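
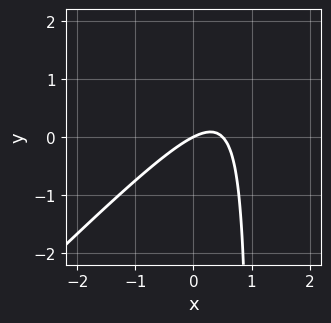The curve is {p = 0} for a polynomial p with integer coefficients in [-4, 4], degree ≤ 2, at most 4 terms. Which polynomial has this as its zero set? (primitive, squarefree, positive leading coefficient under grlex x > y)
2*x^2 - 2*x*y - x + 2*y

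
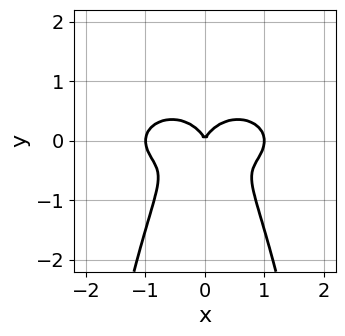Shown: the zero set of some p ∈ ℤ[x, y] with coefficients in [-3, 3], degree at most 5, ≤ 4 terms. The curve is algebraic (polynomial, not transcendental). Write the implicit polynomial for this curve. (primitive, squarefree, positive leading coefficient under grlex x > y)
Degree: a generic line meets the curve in up to 4 points, so deg p = 4.
Symmetries: mirror symmetry x ↦ −x ⇒ only even powers of x.
Observable constraints: it crosses the y-axis at the gridline y = 0; among the integer gridlines, it crosses the x-axis at x ∈ {-1, 0, 1}.
Matching integer coefficients to the picture gives p.

x^4 + 3*x^2*y^2 + 2*y^3 - x^2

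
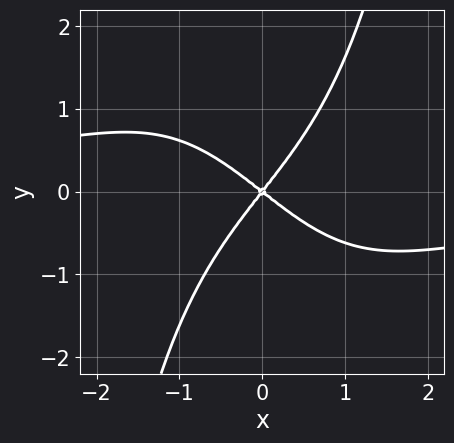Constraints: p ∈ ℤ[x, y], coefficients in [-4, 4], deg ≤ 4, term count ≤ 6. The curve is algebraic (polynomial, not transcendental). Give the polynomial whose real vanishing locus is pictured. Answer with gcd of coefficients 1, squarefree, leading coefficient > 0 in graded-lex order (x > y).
The degree is 4 — the shape is more complex than any degree-3 curve.
Reading off the gridlines: it crosses the x-axis at the gridline x = 0; it crosses the y-axis at the gridline y = 0.
Solving for integer coefficients yields p as stated.

x^3*y + 2*x^2 + x*y - 2*y^2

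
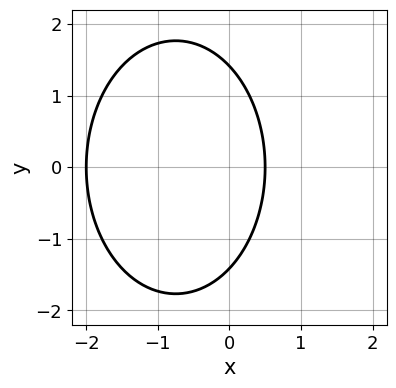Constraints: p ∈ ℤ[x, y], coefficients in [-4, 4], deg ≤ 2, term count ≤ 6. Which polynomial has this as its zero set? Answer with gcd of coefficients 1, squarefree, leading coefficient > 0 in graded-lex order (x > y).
2*x^2 + y^2 + 3*x - 2

(a) deg p = 2. The shape is more complex than any degree-1 curve.
(b) Symmetries: it's symmetric under y → −y, forcing even powers of y.
(c) Checking where it meets the axes: it meets the x-axis at x = -2 (among the integer gridlines).
(d) Together with the visible shape, these determine p as stated.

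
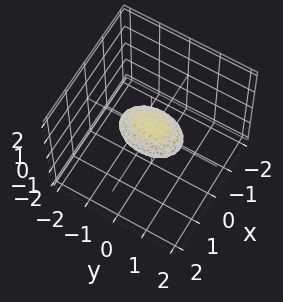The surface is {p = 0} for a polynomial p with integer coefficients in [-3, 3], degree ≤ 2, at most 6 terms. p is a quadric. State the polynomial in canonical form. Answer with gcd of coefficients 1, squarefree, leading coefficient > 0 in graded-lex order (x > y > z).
2*x^2 + y^2 + 3*z^2 - 1

(a) deg p = 2.
(b) Symmetries: the x ↦ −x reflection is a symmetry, so x appears only in even powers; it's symmetric under y → −y, forcing even powers of y; it's symmetric under z → −z, forcing even powers of z.
(c) From the axis intercepts and sections: among the integer gridlines, it crosses the y-axis at y ∈ {-1, 1}.
(d) Fitting integer coefficients to these (and the overall shape) gives p.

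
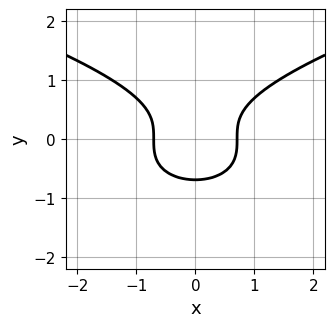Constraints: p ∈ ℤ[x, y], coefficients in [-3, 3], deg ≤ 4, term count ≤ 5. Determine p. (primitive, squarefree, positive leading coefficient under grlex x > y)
3*y^3 - 2*x^2 + 1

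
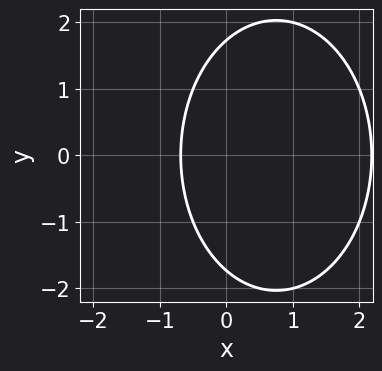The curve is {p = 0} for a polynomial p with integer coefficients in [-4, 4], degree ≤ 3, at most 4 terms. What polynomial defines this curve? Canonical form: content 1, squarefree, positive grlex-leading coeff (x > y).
2*x^2 + y^2 - 3*x - 3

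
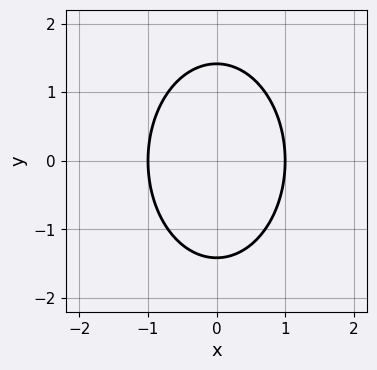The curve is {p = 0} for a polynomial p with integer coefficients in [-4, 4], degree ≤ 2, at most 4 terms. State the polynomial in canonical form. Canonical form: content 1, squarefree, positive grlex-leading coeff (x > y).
2*x^2 + y^2 - 2

Degree: a generic line meets the curve in up to 2 points, so deg p = 2.
Symmetries: mirror symmetry x ↦ −x ⇒ only even powers of x; the y ↦ −y reflection is a symmetry, so y appears only in even powers.
Checking where it meets the axes: among the integer gridlines, it crosses the x-axis at x ∈ {-1, 1}.
Matching integer coefficients to the picture gives p.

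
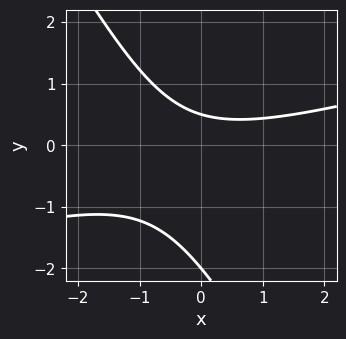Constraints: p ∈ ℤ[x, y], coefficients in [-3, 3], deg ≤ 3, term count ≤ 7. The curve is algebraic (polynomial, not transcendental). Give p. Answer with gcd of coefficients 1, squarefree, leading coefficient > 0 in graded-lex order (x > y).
Degree: no degree-1 curve has this shape, so deg p = 2.
Checking where it meets the axes: no x-intercept at any integer in the box; it meets the y-axis at y = -2 (among the integer gridlines).
Fitting integer coefficients to these (and the overall shape) gives p.

x^2 - 3*x*y - 2*y^2 - 3*y + 2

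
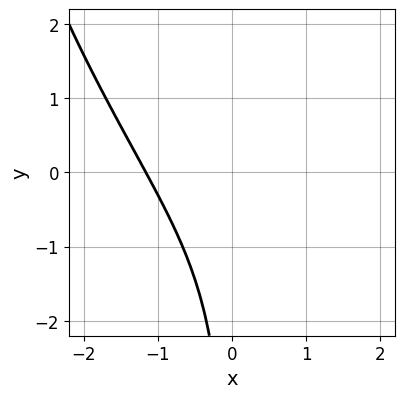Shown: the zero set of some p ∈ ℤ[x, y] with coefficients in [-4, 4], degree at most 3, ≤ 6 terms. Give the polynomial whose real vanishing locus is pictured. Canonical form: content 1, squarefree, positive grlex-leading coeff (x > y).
3*x^3 + 3*x^2*y + x*y^2 + 2*x^2 + 2

1. deg p = 3. A generic line meets the curve in up to 3 points.
2. From the visible intercepts: no y-intercept at any integer in the box.
3. The integer polynomial consistent with all of this is the stated p.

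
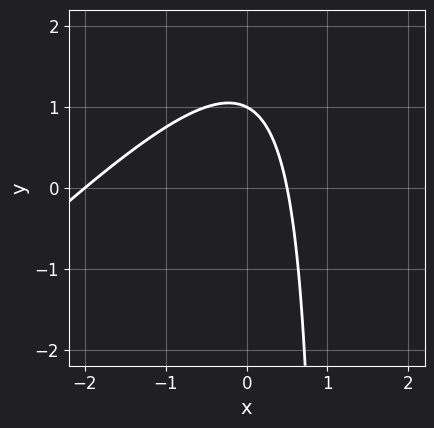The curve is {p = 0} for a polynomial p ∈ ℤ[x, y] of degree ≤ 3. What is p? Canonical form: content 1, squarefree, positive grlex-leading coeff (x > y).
1. The degree is 2 — no degree-1 curve has this shape.
2. From the axis intercepts and sections: one y-axis crossing is at y = 1; one x-axis crossing is at x = -2.
3. Putting this together gives p.

2*x^2 - 2*x*y + 3*x + 2*y - 2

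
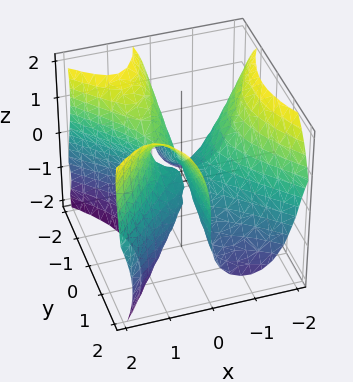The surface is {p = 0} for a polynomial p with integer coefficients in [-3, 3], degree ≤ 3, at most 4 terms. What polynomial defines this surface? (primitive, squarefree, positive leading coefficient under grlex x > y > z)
(a) Degree: the shape is more complex than any degree-2 surface, so deg p = 3.
(b) From the axis intercepts and sections: one z-axis crossing is at z = 0; every point of the y-axis in the box is on the surface; it meets the x-axis at x = 0 (among the integer gridlines).
(c) The integer polynomial consistent with all of this is the stated p.

3*x^3 - 3*x*y^2 + z^3 - 3*x*z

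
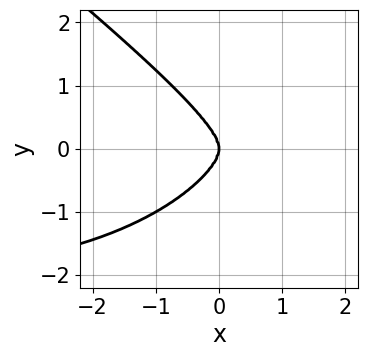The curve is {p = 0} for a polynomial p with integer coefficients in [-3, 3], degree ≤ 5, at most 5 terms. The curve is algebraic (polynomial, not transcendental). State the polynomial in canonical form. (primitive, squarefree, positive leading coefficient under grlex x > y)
(a) deg p = 4. The shape is more complex than any degree-3 curve.
(b) Observable constraints: it meets the x-axis at x = 0 (among the integer gridlines); it meets the y-axis at y = 0 (among the integer gridlines).
(c) Assembling these constraints gives the stated polynomial.

x^3*y + 2*y^4 + 2*x^3 + x*y^2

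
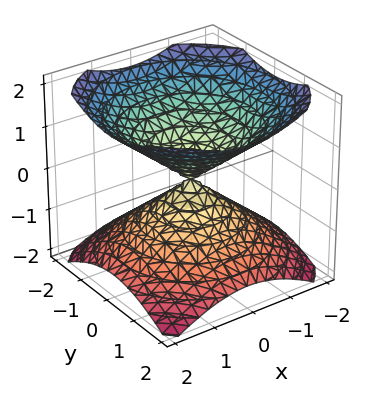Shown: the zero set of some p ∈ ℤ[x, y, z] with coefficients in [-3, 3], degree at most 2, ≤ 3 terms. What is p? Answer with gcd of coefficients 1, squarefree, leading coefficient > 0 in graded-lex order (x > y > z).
2*x^2 + 2*y^2 - 3*z^2

1. I count 2 distinct pieces.
2. Degree: a double cone through the origin; a quadric, so deg p = 2.
3. Symmetry: every cross-section ⟂ z is a circle, so x, y appear only via x² + y²; the z ↦ −z reflection is a symmetry, so z appears only in even powers.
4. Reading off the gridlines: it meets the z-axis at z = 0 (among the integer gridlines); one x-axis crossing is at x = 0; one y-axis crossing is at y = 0.
5. Together with the visible shape, these determine p as stated.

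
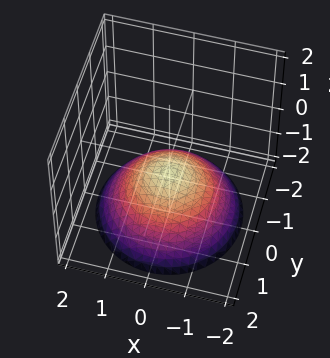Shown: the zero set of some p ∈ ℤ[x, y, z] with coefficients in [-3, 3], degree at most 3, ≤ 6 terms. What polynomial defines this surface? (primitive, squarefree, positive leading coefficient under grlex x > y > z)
x^2 + y^2 + 2*z + 1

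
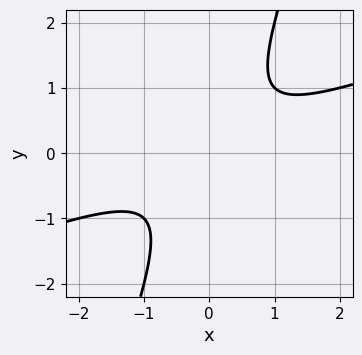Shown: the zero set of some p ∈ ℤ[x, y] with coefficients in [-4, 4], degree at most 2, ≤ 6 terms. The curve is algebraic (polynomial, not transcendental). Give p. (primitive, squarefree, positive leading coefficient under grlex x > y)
1. Degree: a generic line meets the curve in up to 2 points, so deg p = 2.
2. Against the integer gridlines: no y-intercept at any integer in the box; no x-intercept at any integer in the box.
3. The integer polynomial consistent with all of this is the stated p.

x^2 - 3*x*y + y^2 + 1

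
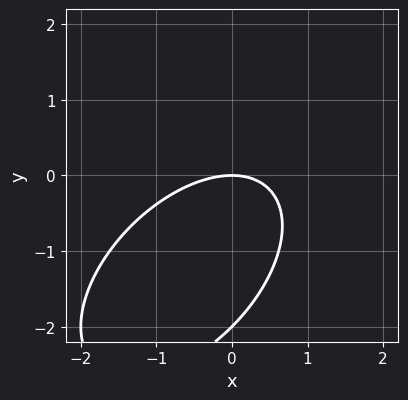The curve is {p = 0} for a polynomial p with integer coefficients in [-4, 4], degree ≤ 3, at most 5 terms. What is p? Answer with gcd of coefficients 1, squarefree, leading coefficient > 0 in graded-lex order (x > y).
x^2 - x*y + y^2 + 2*y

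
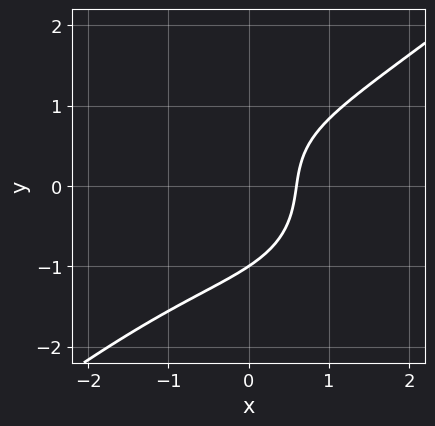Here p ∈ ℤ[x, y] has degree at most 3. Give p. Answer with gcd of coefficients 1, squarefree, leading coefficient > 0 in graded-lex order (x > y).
First, degree: no degree-2 curve has this shape, so deg p = 3.
Then, reading off the gridlines: one y-axis crossing is at y = -1.
Finally, solving for integer coefficients yields p as stated.

x^3 - 2*y^3 - x*y + 3*x - 2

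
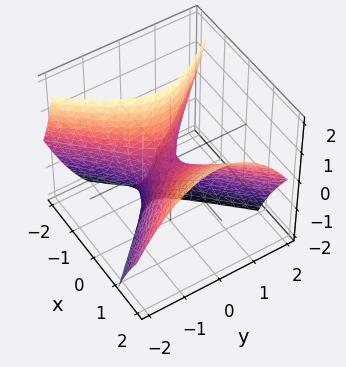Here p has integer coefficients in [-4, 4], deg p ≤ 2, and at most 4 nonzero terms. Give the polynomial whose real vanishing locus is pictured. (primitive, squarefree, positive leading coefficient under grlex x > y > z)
2*x^2 - 2*x*z - 2*y^2 - z

1. The degree is 2 — the shape is more complex than any degree-1 surface.
2. Observable constraints: it meets the y-axis at y = 0 (among the integer gridlines); one x-axis crossing is at x = 0; one z-axis crossing is at z = 0.
3. Assembling these constraints gives the stated polynomial.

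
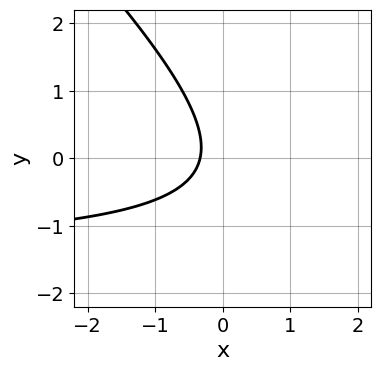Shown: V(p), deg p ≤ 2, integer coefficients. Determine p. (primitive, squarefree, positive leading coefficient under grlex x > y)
1. The degree is 2 — a generic line meets the curve in up to 2 points.
2. Checking where it meets the axes: it misses every integer gridline on the y-axis.
3. Fitting integer coefficients to these (and the overall shape) gives p.

2*x*y + 2*y^2 + 3*x + 1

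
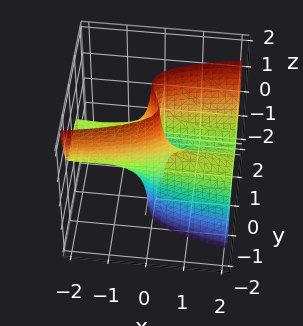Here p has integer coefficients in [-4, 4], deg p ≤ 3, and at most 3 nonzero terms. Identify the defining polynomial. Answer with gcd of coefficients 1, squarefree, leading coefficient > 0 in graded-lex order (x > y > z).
2*y^3 - x*z - y

First, deg p = 3. A generic line meets the surface in up to 3 points.
Next, reading off the gridlines: it meets the y-axis at y = 0 (among the integer gridlines); every point of the z-axis in the box is on the surface; the visible x-axis segment lies entirely on the surface.
Finally, fitting integer coefficients to these (and the overall shape) gives p.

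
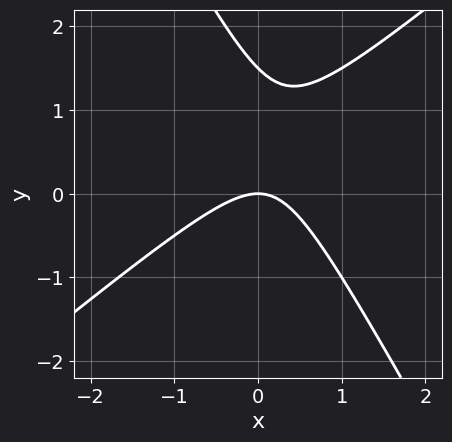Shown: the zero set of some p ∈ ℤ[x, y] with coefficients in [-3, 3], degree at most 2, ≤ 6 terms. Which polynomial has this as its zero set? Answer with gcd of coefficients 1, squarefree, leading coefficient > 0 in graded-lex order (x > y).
The degree is 2 — no degree-1 curve has this shape.
Observable constraints: it crosses the y-axis at the gridline y = 0; it crosses the x-axis at the gridline x = 0.
The integer polynomial consistent with all of this is the stated p.

3*x^2 - 2*x*y - 2*y^2 + 3*y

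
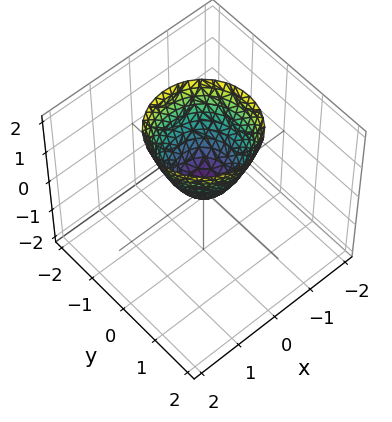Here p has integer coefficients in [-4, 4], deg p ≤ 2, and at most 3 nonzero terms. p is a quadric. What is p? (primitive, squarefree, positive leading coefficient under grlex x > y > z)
3*x^2 + 3*y^2 - 2*z

1. Degree: a single bowl opening along one axis; a quadric, so deg p = 2.
2. Symmetries: the z-axis is an axis of rotation, so x and y enter only as x² + y².
3. Observable constraints: it crosses the x-axis at the gridline x = 0; a circular section at z = 2 has radius between 1 and 2.
4. Assembling these constraints gives the stated polynomial.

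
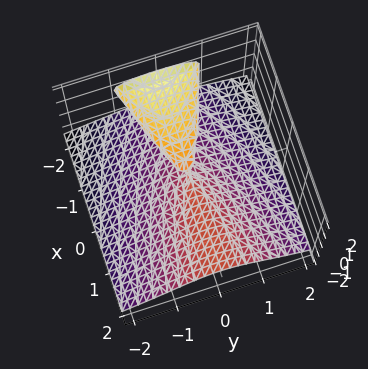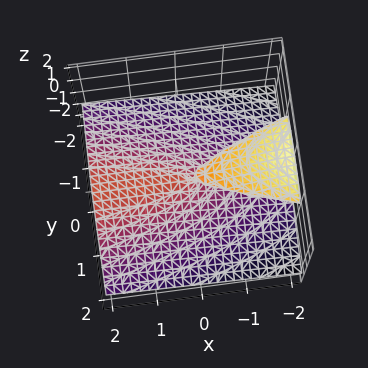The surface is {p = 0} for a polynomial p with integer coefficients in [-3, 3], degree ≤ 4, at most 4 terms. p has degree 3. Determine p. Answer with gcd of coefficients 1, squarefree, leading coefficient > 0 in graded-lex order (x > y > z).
deg p = 3. A generic line meets the surface in up to 3 points.
From the visible intercepts: the visible x-axis segment lies entirely on the surface; it crosses the y-axis at the gridline y = 0; one z-axis crossing is at z = 0.
Together with the visible shape, these determine p as stated.

2*z^3 + x*z + y^2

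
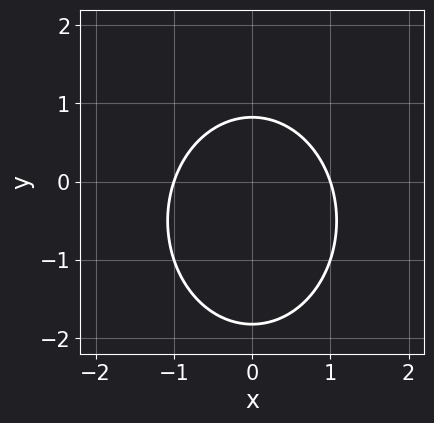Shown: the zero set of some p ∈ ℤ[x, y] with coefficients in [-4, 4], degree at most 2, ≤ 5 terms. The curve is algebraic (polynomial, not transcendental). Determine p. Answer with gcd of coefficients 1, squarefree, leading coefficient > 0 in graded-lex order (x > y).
First, the degree is 2 — the shape is more complex than any degree-1 curve.
Then, symmetries: the x ↦ −x reflection is a symmetry, so x appears only in even powers.
Then, from the visible intercepts: the x-axis gridline crossings are at x ∈ {-1, 1}.
Finally, solving for integer coefficients yields p as stated.

3*x^2 + 2*y^2 + 2*y - 3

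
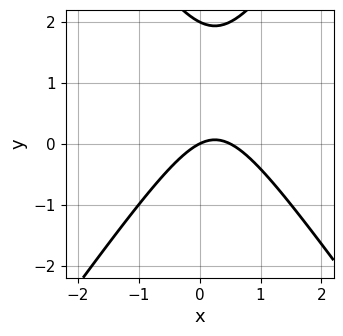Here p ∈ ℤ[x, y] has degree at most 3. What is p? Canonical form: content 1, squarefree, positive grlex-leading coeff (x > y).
2*x^2 - y^2 - x + 2*y

1. Degree: no degree-1 curve has this shape, so deg p = 2.
2. Reading off the gridlines: it meets the x-axis at x = 0 (among the integer gridlines); the y-axis gridline crossings are at y ∈ {0, 2}.
3. Solving for integer coefficients yields p as stated.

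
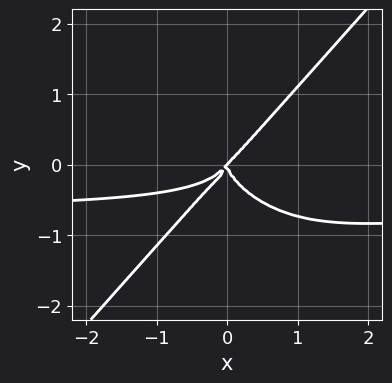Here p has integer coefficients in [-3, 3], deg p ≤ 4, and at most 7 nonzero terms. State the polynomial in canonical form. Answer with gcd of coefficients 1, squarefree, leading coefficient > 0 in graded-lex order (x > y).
3*x^3*y + x*y^3 - 3*y^4 + 2*x^3 - 2*x^2*y

1. The degree is 4 — no degree-3 curve has this shape.
2. From the visible intercepts: it crosses the x-axis at the gridline x = 0; one y-axis crossing is at y = 0.
3. The integer polynomial consistent with all of this is the stated p.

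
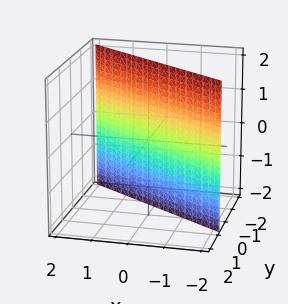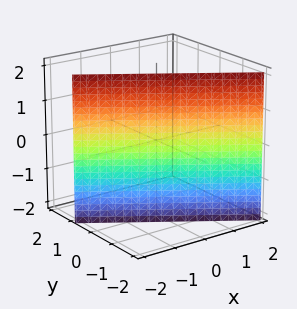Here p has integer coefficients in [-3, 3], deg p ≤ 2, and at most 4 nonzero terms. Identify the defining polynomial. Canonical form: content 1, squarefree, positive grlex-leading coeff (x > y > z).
2*x + 3*y + 2

(a) The degree is 1 — every cross-section is a straight line — this is a plane.
(b) Observable constraints: no z-intercept at any integer in the box; it crosses the x-axis at the gridline x = -1.
(c) The integer polynomial consistent with all of this is the stated p.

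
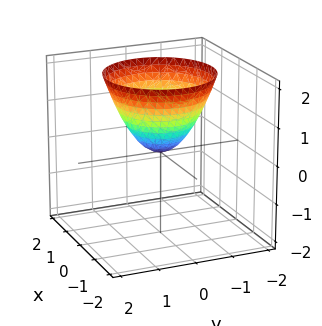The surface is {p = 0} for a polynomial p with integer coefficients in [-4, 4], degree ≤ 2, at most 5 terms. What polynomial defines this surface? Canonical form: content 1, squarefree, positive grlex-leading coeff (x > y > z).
x^2 + y^2 - z

deg p = 2. A paraboloid; a quadric.
Symmetry: every cross-section ⟂ z is a circle, so x, y appear only via x² + y².
From the axis intercepts and sections: a circular section at z = 2 has radius between 1 and 2; it crosses the x-axis at the gridline x = 0; it crosses the z-axis at the gridline z = 0.
These observations pin down the coefficients.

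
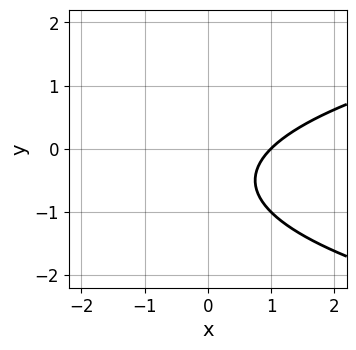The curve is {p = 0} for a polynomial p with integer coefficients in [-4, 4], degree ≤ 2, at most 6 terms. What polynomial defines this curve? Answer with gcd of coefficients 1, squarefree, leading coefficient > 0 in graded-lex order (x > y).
y^2 - x + y + 1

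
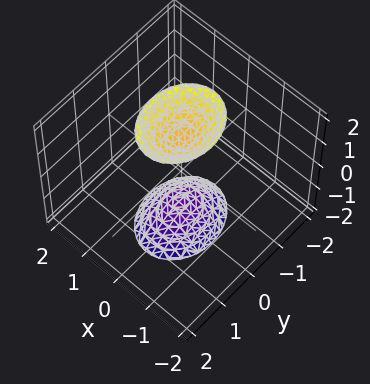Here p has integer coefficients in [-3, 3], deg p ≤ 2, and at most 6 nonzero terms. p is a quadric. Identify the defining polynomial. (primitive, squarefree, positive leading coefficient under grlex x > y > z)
3*x^2 + 2*y^2 - z^2 + 2

1. The picture has 2 separate pieces. Treating them together as one polynomial.
2. deg p = 2. Two separate bowl-shaped sheets opening away from each other; a quadric.
3. Symmetries: the x ↦ −x reflection is a symmetry, so x appears only in even powers; the z ↦ −z reflection is a symmetry, so z appears only in even powers; mirror symmetry y ↦ −y ⇒ only even powers of y.
4. From the visible intercepts: no x-intercept at any integer in the box; it misses every integer gridline on the y-axis.
5. Fitting integer coefficients to these (and the overall shape) gives p.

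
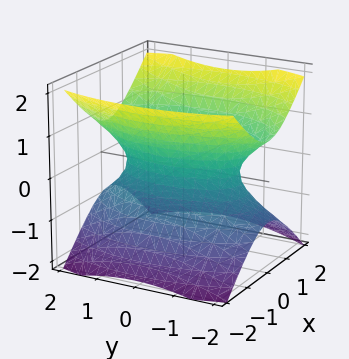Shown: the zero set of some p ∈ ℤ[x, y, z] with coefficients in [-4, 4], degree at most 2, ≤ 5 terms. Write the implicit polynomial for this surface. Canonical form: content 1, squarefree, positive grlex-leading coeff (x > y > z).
(a) Degree: one connected sheet with a waist; a quadric, so deg p = 2.
(b) Symmetries: the y ↦ −y reflection is a symmetry, so y appears only in even powers; it's symmetric under x → −x, forcing even powers of x; it's symmetric under z → −z, forcing even powers of z.
(c) Observable constraints: it misses every integer gridline on the z-axis.
(d) Together with the visible shape, these determine p as stated.

3*x^2 + y^2 - 3*z^2 - 2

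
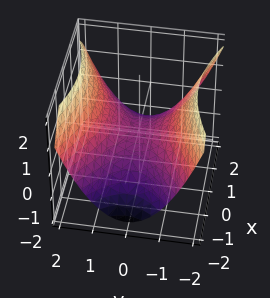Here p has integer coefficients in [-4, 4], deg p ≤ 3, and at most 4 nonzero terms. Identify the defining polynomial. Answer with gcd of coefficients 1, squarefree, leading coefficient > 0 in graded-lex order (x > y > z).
x^2 - 2*y^2 + 3*z

deg p = 2.
Symmetries: it's symmetric under y → −y, forcing even powers of y; the x ↦ −x reflection is a symmetry, so x appears only in even powers.
Observable constraints: it meets the x-axis at x = 0 (among the integer gridlines); one z-axis crossing is at z = 0; it crosses the y-axis at the gridline y = 0.
Putting this together gives p.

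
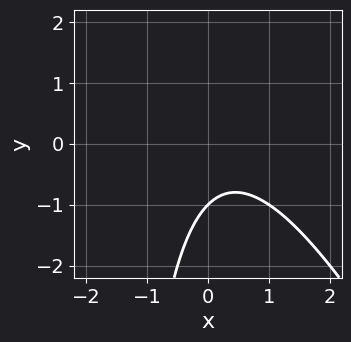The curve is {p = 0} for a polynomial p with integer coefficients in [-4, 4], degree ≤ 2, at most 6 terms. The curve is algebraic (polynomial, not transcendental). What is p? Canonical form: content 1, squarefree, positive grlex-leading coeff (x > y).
2*x^2 + x*y - x + 2*y + 2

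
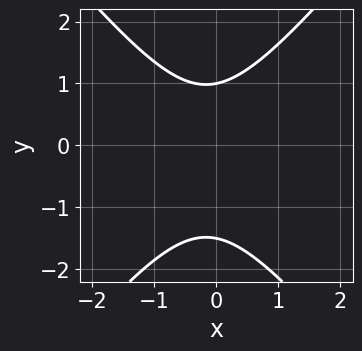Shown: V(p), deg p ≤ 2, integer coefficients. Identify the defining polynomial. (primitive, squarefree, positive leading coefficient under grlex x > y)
First, deg p = 2. A generic line meets the curve in up to 2 points.
Then, from the axis intercepts and sections: it meets the y-axis at y = 1 (among the integer gridlines); it misses every integer gridline on the x-axis.
Finally, matching integer coefficients to the picture gives p.

3*x^2 - 2*y^2 + x - y + 3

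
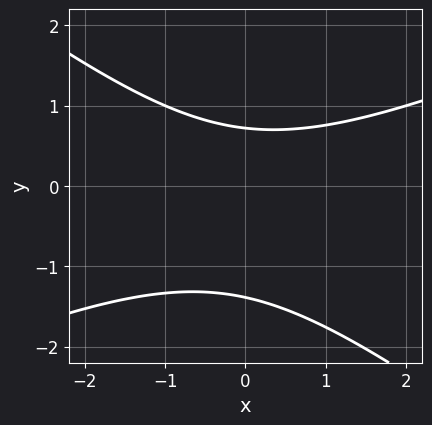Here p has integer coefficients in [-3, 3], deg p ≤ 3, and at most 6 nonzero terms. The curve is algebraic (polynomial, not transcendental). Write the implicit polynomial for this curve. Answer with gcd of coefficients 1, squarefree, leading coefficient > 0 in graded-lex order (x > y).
x^2 - x*y - 3*y^2 - 2*y + 3

(a) The degree is 2 — no degree-1 curve has this shape.
(b) Against the integer gridlines: it misses every integer gridline on the x-axis.
(c) The integer polynomial consistent with all of this is the stated p.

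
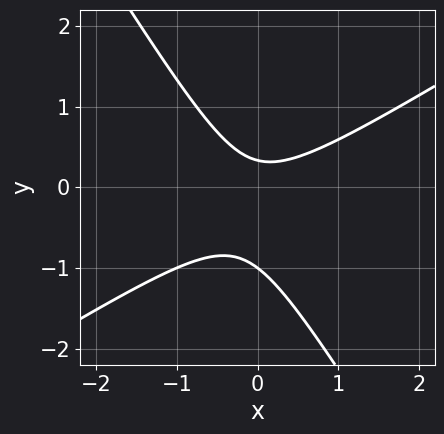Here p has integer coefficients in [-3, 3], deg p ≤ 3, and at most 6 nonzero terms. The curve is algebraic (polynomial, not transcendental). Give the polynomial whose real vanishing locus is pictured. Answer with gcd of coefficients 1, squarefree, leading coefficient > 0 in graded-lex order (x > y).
3*x^2 - 3*x*y - 3*y^2 - 2*y + 1

(a) Degree: a generic line meets the curve in up to 2 points, so deg p = 2.
(b) From the axis intercepts and sections: one y-axis crossing is at y = -1; the curve avoids every integer x-axis point in the box.
(c) These observations pin down the coefficients.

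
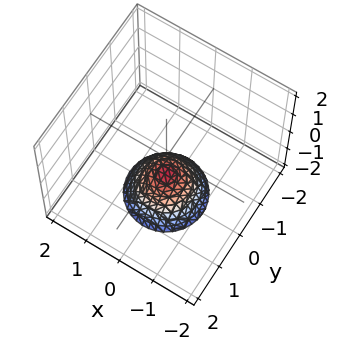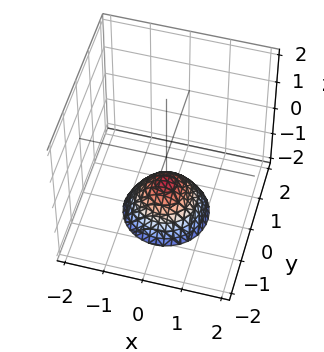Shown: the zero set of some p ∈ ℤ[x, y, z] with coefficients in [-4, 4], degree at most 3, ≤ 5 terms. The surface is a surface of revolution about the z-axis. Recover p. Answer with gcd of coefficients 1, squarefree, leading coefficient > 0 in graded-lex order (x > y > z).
1. The degree is 2 — a generic line meets the surface in up to 2 points.
2. By symmetry, the surface is invariant under rotation about z: p = q(x² + y², z).
3. From the visible intercepts: one z-axis crossing is at z = -1; it misses every integer gridline on the x-axis; a circular section at z = -2 has radius exactly 1.
4. The integer polynomial consistent with all of this is the stated p.

x^2 + y^2 + z + 1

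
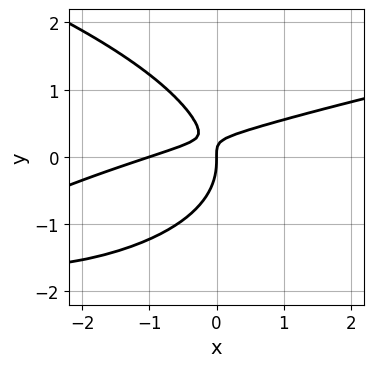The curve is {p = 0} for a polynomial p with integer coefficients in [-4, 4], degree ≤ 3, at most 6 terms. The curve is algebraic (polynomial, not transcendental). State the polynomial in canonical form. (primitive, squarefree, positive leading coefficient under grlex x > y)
1. The degree is 3 — the shape is more complex than any degree-2 curve.
2. Checking where it meets the axes: one y-axis crossing is at y = 0; the x-axis gridline crossings are at x ∈ {-1, 0}.
3. Putting this together gives p.

2*y^3 - x^2 + 3*x*y - x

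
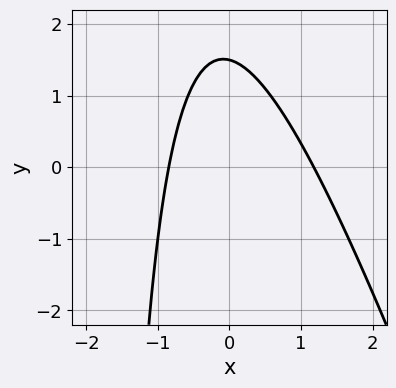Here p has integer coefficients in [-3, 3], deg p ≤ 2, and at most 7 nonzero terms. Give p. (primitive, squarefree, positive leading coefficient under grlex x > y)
1. deg p = 2. A generic line meets the curve in up to 2 points.
2. The integer polynomial consistent with all of this is the stated p.

3*x^2 + x*y - x + 2*y - 3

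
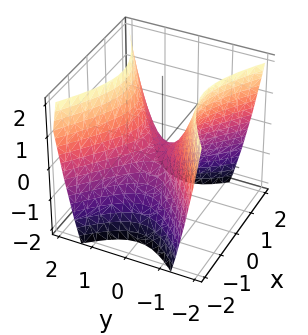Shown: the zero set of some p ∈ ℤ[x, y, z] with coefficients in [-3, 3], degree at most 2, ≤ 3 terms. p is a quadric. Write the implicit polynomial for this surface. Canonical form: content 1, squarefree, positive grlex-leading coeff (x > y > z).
2*x^2 - 3*y^2 + 2*z

1. The degree is 2 — a saddle surface; a quadric.
2. Symmetries: the x ↦ −x reflection is a symmetry, so x appears only in even powers; the y ↦ −y reflection is a symmetry, so y appears only in even powers.
3. Against the integer gridlines: it meets the x-axis at x = 0 (among the integer gridlines); it crosses the z-axis at the gridline z = 0; it meets the y-axis at y = 0 (among the integer gridlines).
4. These observations pin down the coefficients.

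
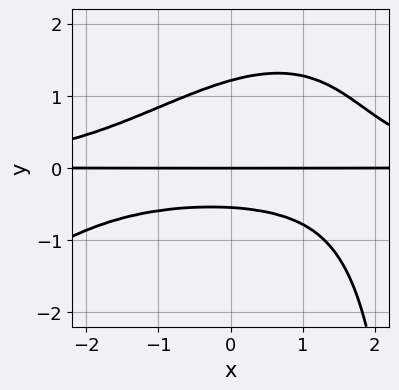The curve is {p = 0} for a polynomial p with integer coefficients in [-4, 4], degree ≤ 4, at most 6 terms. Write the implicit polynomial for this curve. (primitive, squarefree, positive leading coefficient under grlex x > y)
x^2*y^2 - x*y^3 + 3*y^3 - 2*y^2 - 2*y

(a) Degree: no degree-3 curve has this shape, so deg p = 4.
(b) From the visible intercepts: every point of the x-axis in the box is on the curve; one y-axis crossing is at y = 0.
(c) Matching integer coefficients to the picture gives p.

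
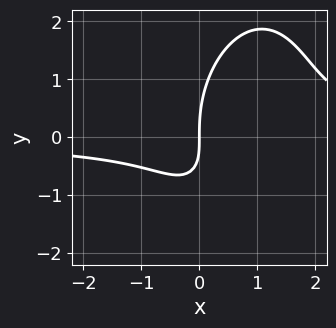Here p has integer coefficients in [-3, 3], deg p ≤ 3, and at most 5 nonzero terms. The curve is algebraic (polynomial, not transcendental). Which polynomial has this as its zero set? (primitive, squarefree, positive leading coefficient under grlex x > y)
First, deg p = 3. No degree-2 curve has this shape.
Then, reading off the gridlines: it crosses the x-axis at the gridline x = 0; it crosses the y-axis at the gridline y = 0.
Finally, fitting integer coefficients to these (and the overall shape) gives p.

3*x^2*y - x*y^2 + y^3 - 3*x*y - 3*x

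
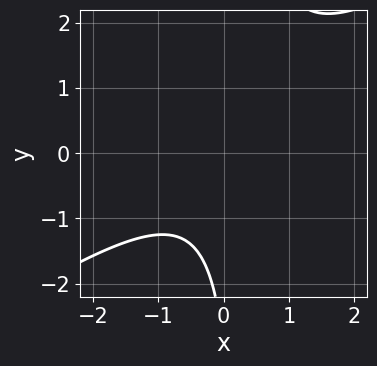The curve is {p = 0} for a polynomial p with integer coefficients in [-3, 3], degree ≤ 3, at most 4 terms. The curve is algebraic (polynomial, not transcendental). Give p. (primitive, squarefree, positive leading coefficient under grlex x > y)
1. Degree: no degree-1 curve has this shape, so deg p = 2.
2. From the axis intercepts and sections: it misses every integer gridline on the y-axis; no x-intercept at any integer in the box.
3. Together with the visible shape, these determine p as stated.

2*x^2 - 3*x*y + y + 3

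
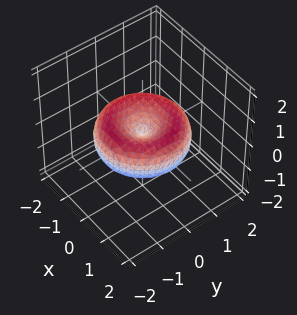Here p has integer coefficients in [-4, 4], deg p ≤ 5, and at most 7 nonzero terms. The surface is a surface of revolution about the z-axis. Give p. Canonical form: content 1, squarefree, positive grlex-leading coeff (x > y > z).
x^4 + 2*x^2*y^2 + y^4 - 2*x^2 - 2*y^2 + 3*z^2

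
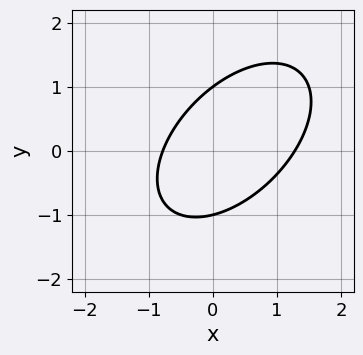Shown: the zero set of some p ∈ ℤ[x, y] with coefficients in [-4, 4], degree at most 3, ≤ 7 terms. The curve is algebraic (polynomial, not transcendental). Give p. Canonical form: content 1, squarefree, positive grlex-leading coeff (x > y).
deg p = 2. A generic line meets the curve in up to 2 points.
Reading off the gridlines: among the integer gridlines, it crosses the y-axis at y ∈ {-1, 1}.
These observations pin down the coefficients.

2*x^2 - 2*x*y + 2*y^2 - x - 2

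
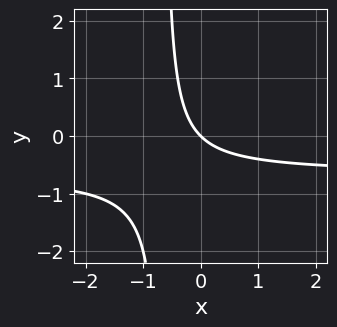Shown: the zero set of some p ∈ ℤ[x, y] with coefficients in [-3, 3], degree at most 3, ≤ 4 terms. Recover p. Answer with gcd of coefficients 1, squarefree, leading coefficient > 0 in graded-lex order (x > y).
deg p = 2.
Against the integer gridlines: one y-axis crossing is at y = 0; one x-axis crossing is at x = 0.
Assembling these constraints gives the stated polynomial.

3*x*y + 2*x + 2*y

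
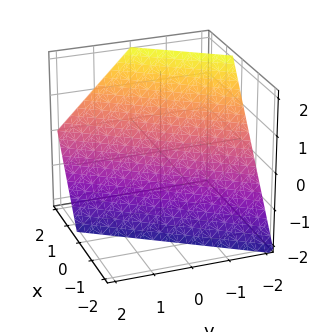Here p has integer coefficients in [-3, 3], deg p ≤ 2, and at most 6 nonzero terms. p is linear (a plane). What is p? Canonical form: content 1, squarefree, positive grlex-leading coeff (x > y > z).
1. The degree is 1 — the surface is flat (a plane).
2. Checking where it meets the axes: it crosses the z-axis at the gridline z = -1; one y-axis crossing is at y = -1.
3. Together with the visible shape, these determine p as stated.

3*x - 2*y - 2*z - 2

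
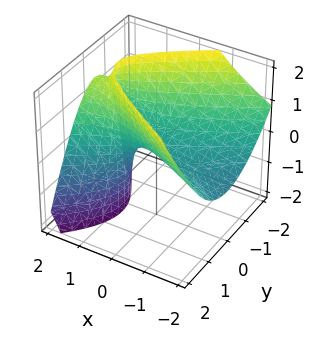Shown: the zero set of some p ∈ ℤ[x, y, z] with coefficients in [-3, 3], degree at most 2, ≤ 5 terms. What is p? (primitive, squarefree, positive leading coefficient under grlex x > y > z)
Degree: a generic line meets the surface in up to 2 points, so deg p = 2.
From the axis intercepts and sections: it meets the y-axis at y = 0 (among the integer gridlines); it crosses the x-axis at the gridline x = 0.
Assembling these constraints gives the stated polynomial.

x^2 - 3*x*z - 3*y^2 - y*z + 3*z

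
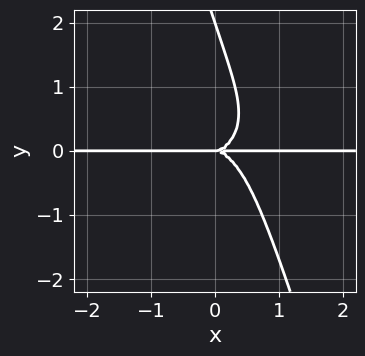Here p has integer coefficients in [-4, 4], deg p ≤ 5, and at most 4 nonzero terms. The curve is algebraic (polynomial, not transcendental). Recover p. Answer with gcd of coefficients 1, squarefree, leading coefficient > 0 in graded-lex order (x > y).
Degree: no degree-3 curve has this shape, so deg p = 4.
Checking where it meets the axes: the visible x-axis segment lies entirely on the curve; the y-axis gridline crossings are at y ∈ {0, 2}.
Putting this together gives p.

2*x^3*y + 3*x*y^3 + y^4 - 2*y^3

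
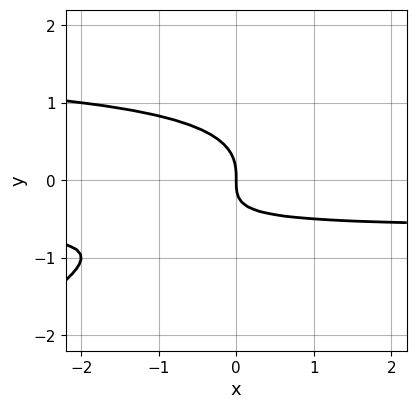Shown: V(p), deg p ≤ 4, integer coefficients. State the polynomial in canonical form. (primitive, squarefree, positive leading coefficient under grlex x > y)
1. The degree is 3 — the shape is more complex than any degree-2 curve.
2. From the visible intercepts: it meets the x-axis at x = 0 (among the integer gridlines); it meets the y-axis at y = 0 (among the integer gridlines).
3. Solving for integer coefficients yields p as stated.

x*y^2 - 2*y^3 - x*y - x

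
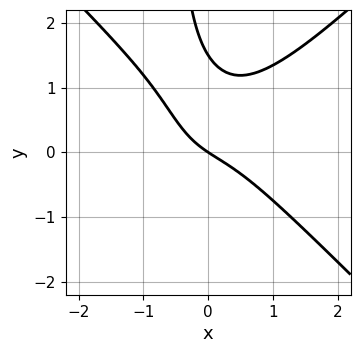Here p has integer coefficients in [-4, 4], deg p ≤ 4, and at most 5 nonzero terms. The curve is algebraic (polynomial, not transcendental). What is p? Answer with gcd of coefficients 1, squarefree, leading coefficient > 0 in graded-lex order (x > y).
3*x^3 - 3*x*y^2 - 2*y^2 + 2*x + 3*y

The degree is 3 — a generic line meets the curve in up to 3 points.
Observable constraints: it meets the x-axis at x = 0 (among the integer gridlines); one y-axis crossing is at y = 0.
Assembling these constraints gives the stated polynomial.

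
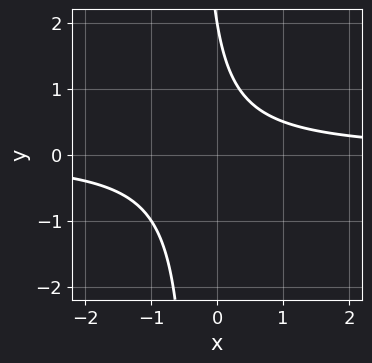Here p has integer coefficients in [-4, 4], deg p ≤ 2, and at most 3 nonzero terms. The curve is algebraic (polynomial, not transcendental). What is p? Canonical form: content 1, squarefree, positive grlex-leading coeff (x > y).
3*x*y + y - 2

First, the degree is 2 — the shape is more complex than any degree-1 curve.
Next, from the visible intercepts: it misses every integer gridline on the x-axis; one y-axis crossing is at y = 2.
Finally, the integer polynomial consistent with all of this is the stated p.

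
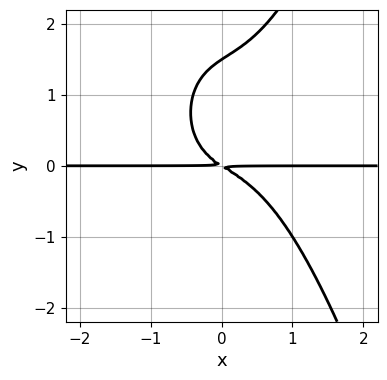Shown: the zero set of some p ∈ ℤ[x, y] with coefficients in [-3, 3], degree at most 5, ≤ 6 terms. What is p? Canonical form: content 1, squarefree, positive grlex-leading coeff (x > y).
3*x^3*y - 2*y^3 + 2*x*y + 3*y^2

First, degree: the shape is more complex than any degree-3 curve, so deg p = 4.
Next, reading off the gridlines: the visible x-axis segment lies entirely on the curve.
Finally, these observations pin down the coefficients.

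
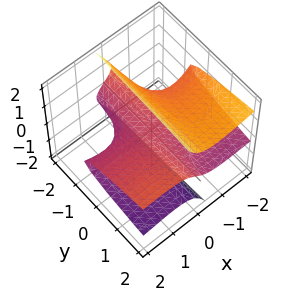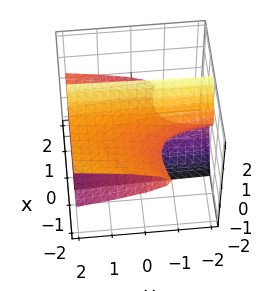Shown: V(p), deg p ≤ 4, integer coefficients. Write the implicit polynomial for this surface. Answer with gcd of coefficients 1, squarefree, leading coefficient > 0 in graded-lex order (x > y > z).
x^2*z + 3*x*z^2 - z^3 - x*y + 2*z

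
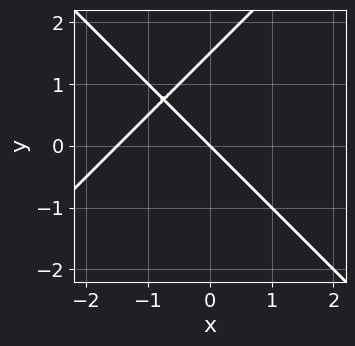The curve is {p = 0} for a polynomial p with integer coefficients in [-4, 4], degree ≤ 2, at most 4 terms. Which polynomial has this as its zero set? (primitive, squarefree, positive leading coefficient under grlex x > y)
First, the degree is 2 — no degree-1 curve has this shape.
Then, reading off the gridlines: it crosses the y-axis at the gridline y = 0; one x-axis crossing is at x = 0.
Finally, solving for integer coefficients yields p as stated.

2*x^2 - 2*y^2 + 3*x + 3*y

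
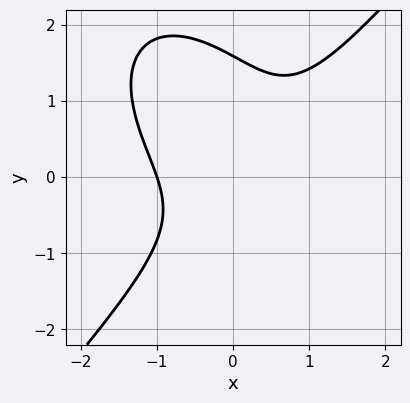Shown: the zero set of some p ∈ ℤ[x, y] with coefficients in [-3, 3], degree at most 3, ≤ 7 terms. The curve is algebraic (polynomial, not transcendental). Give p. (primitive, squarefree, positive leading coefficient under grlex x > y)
First, degree: a generic line meets the curve in up to 3 points, so deg p = 3.
Then, checking where it meets the axes: one x-axis crossing is at x = -1.
Finally, putting this together gives p.

3*x^3 - 2*y^3 - 3*x*y + 2*y^2 + 3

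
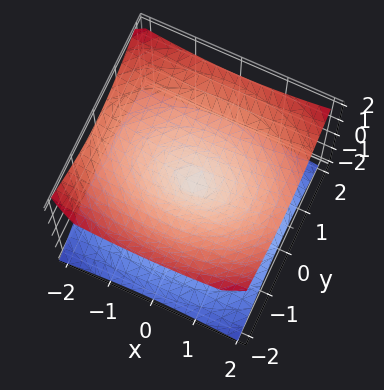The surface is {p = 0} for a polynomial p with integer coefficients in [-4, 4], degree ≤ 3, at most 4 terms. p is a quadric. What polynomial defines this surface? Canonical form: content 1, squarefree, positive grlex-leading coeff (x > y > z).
Degree: two nappes meeting at a single point; a quadric, so deg p = 2.
Symmetries: it's symmetric under y → −y, forcing even powers of y; it's symmetric under z → −z, forcing even powers of z; the x ↦ −x reflection is a symmetry, so x appears only in even powers.
From the visible intercepts: it meets the z-axis at z = 0 (among the integer gridlines); it meets the x-axis at x = 0 (among the integer gridlines).
These observations pin down the coefficients.

x^2 + 2*y^2 - 3*z^2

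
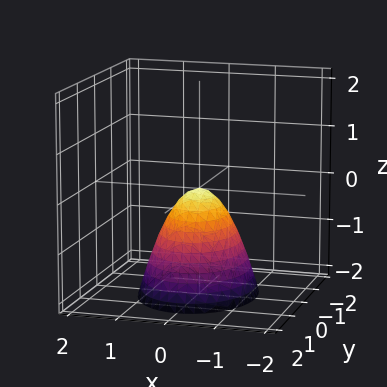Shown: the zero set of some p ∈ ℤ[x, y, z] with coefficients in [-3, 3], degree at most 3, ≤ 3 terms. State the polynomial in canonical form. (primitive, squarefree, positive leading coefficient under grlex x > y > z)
1. The degree is 2 — a single bowl opening along one axis; a quadric.
2. Symmetries: it's symmetric under x → −x, forcing even powers of x; it's symmetric under y → −y, forcing even powers of y.
3. From the visible intercepts: it crosses the z-axis at the gridline z = 0; it crosses the y-axis at the gridline y = 0; it crosses the x-axis at the gridline x = 0.
4. Putting this together gives p.

3*x^2 + 2*y^2 + 2*z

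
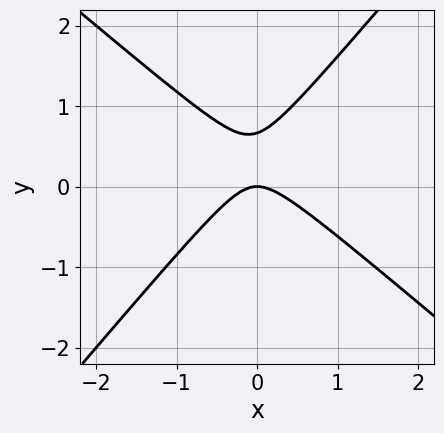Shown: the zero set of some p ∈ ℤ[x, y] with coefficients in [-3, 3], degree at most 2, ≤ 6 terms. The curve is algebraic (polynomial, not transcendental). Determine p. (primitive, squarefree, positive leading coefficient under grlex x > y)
(a) Degree: the shape is more complex than any degree-1 curve, so deg p = 2.
(b) From the axis intercepts and sections: it crosses the y-axis at the gridline y = 0; one x-axis crossing is at x = 0.
(c) Matching integer coefficients to the picture gives p.

3*x^2 + x*y - 3*y^2 + 2*y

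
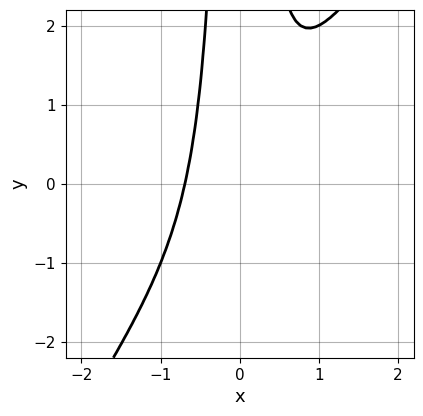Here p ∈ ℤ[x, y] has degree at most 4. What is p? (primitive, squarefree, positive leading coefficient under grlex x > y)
3*x^3 - 2*x^2*y + 1

First, deg p = 3.
Then, from the visible intercepts: it misses every integer gridline on the y-axis.
Finally, together with the visible shape, these determine p as stated.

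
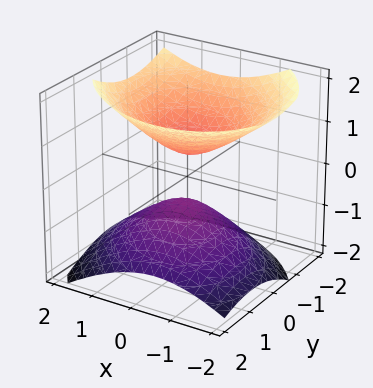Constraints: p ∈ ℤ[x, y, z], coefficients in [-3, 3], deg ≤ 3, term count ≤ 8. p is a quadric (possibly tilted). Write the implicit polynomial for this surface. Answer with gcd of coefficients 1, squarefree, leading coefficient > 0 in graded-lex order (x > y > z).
First, there are 2 components. They look like related sheets of one shape, so recover p as a whole.
Next, degree: a generic line meets the surface in up to 2 points, so deg p = 2.
Next, reading off the gridlines: no y-intercept at any integer in the box; it misses every integer gridline on the x-axis.
Finally, putting this together gives p.

2*x^2 + x*y + 2*y^2 + y*z - 3*z^2 + 1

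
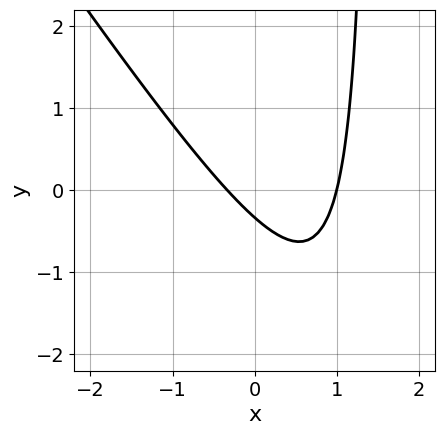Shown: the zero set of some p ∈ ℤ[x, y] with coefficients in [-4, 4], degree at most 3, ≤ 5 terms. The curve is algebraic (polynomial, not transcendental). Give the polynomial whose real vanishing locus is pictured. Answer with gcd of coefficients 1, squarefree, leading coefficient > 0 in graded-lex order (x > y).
3*x^2 + 2*x*y - 2*x - 3*y - 1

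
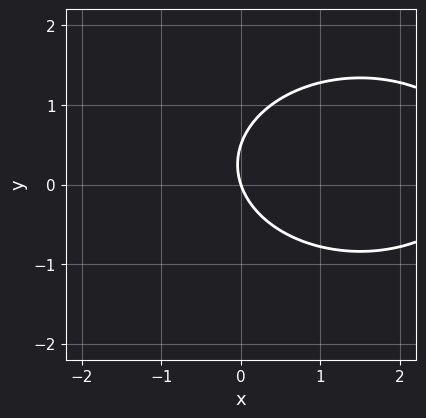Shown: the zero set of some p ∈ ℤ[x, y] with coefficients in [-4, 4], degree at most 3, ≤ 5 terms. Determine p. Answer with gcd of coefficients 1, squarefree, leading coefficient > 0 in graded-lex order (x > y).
x^2 + 2*y^2 - 3*x - y

First, degree: the shape is more complex than any degree-1 curve, so deg p = 2.
Next, against the integer gridlines: it crosses the y-axis at the gridline y = 0; it meets the x-axis at x = 0 (among the integer gridlines).
Finally, the integer polynomial consistent with all of this is the stated p.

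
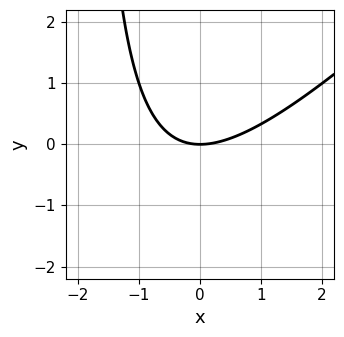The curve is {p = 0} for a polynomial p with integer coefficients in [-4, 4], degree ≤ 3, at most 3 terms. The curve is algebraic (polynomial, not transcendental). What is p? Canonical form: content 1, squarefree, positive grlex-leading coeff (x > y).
x^2 - x*y - 2*y

deg p = 2.
Checking where it meets the axes: it meets the y-axis at y = 0 (among the integer gridlines); one x-axis crossing is at x = 0.
Together with the visible shape, these determine p as stated.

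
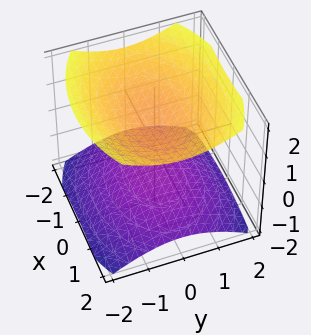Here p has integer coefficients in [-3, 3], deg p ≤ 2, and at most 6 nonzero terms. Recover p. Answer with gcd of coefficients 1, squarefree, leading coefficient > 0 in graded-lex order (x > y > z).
There are 2 components. Treating them together as one polynomial.
Degree: two separate bowl-shaped sheets opening away from each other; a quadric, so deg p = 2.
Symmetries: it's symmetric under y → −y, forcing even powers of y; it's symmetric under z → −z, forcing even powers of z; it's symmetric under x → −x, forcing even powers of x.
Observable constraints: no x-intercept at any integer in the box; no y-intercept at any integer in the box.
These observations pin down the coefficients. Check: (0, 0, -1) on the z-axis lies on the surface, and p(0, 0, -1) = 0. ✓

x^2 + 2*y^2 - 3*z^2 + 3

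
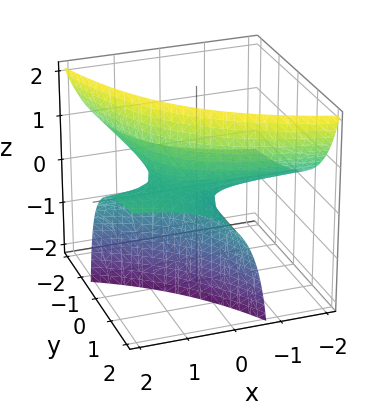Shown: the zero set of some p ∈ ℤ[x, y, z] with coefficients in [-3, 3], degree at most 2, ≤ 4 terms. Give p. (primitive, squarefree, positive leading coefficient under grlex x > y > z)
deg p = 2. The shape is more complex than any degree-1 surface.
From the visible intercepts: it crosses the z-axis at the gridline z = 0; every point of the y-axis in the box is on the surface; the visible x-axis segment lies entirely on the surface.
Matching integer coefficients to the picture gives p.

x*y - 2*x*z - 2*y*z + 2*z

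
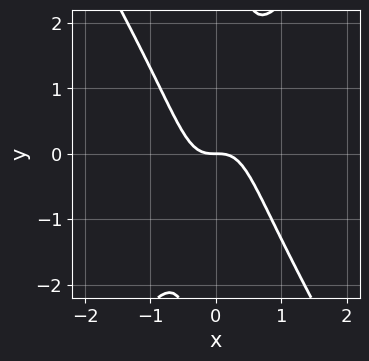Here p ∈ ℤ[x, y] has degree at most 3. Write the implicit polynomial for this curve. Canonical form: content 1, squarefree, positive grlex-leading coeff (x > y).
Degree: a generic line meets the curve in up to 3 points, so deg p = 3.
Reading off the gridlines: it crosses the y-axis at the gridline y = 0; it crosses the x-axis at the gridline x = 0.
Together with the visible shape, these determine p as stated.

3*x^3 - x*y^2 + y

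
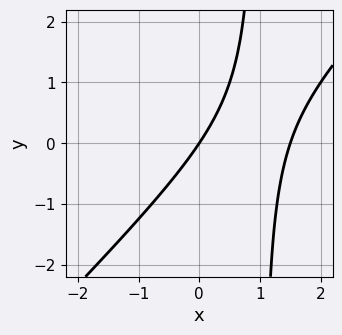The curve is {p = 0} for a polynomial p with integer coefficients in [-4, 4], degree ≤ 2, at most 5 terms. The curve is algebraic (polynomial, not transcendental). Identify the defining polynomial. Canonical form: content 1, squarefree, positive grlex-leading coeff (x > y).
2*x^2 - 2*x*y - 3*x + 2*y

(a) Degree: no degree-1 curve has this shape, so deg p = 2.
(b) Checking where it meets the axes: it meets the y-axis at y = 0 (among the integer gridlines); one x-axis crossing is at x = 0.
(c) The integer polynomial consistent with all of this is the stated p.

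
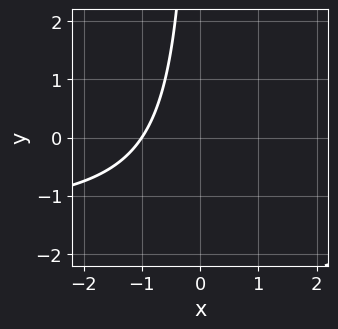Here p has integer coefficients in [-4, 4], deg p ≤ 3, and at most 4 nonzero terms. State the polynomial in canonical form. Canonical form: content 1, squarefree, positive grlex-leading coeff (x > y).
First, the degree is 2 — the shape is more complex than any degree-1 curve.
Then, from the visible intercepts: it crosses the x-axis at the gridline x = -1; no y-intercept at any integer in the box.
Finally, solving for integer coefficients yields p as stated.

2*x*y + 3*x + 3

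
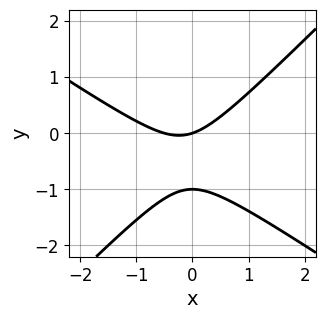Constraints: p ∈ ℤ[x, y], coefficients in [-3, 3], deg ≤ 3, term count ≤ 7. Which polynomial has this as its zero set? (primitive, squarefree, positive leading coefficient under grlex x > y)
2*x^2 + x*y - 3*y^2 + x - 3*y

1. Degree: the shape is more complex than any degree-1 curve, so deg p = 2.
2. Against the integer gridlines: among the integer gridlines, it crosses the y-axis at y ∈ {-1, 0}; it crosses the x-axis at the gridline x = 0.
3. Putting this together gives p.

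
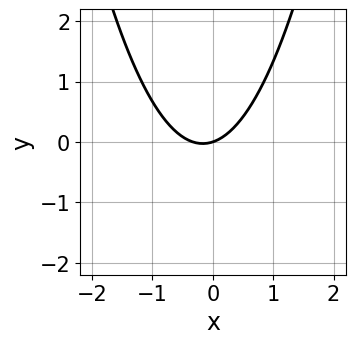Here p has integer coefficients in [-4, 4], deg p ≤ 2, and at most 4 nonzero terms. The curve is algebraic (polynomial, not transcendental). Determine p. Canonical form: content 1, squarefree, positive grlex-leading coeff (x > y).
3*x^2 + x - 3*y

(a) Degree: the shape is more complex than any degree-1 curve, so deg p = 2.
(b) From the axis intercepts and sections: one x-axis crossing is at x = 0; one y-axis crossing is at y = 0.
(c) Together with the visible shape, these determine p as stated.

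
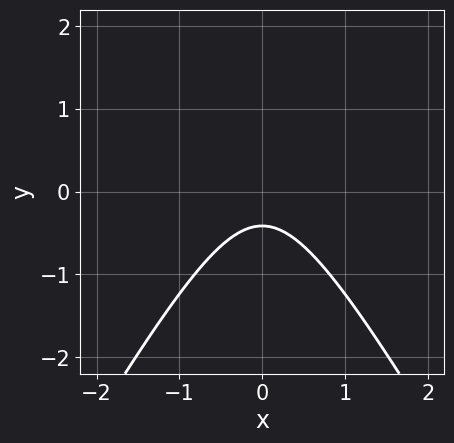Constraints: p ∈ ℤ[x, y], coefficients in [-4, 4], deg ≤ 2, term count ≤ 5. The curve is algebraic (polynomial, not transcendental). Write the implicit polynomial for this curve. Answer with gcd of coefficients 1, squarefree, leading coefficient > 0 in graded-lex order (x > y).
3*x^2 - y^2 + 2*y + 1

1. The degree is 2 — no degree-1 curve has this shape.
2. Symmetries: the x ↦ −x reflection is a symmetry, so x appears only in even powers.
3. From the axis intercepts and sections: it misses every integer gridline on the x-axis.
4. Together with the visible shape, these determine p as stated.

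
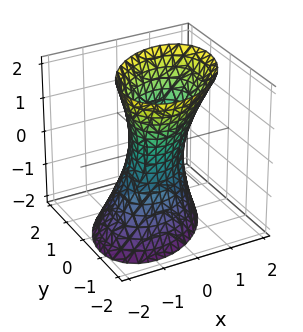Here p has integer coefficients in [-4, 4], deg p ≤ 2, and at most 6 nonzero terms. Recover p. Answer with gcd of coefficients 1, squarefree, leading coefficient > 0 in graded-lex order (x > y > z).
3*x^2 - 2*x*y - x*z + 3*y^2 - z^2 - 2

First, degree: a generic line meets the surface in up to 2 points, so deg p = 2.
Then, against the integer gridlines: the surface avoids every integer z-axis point in the box.
Finally, matching integer coefficients to the picture gives p.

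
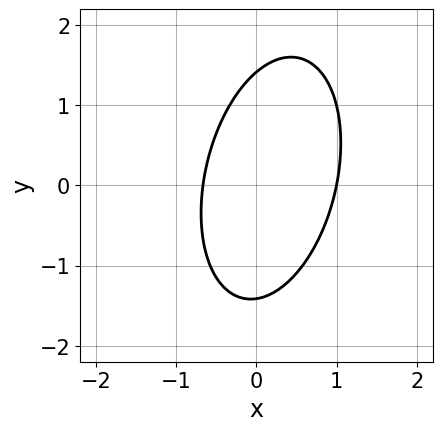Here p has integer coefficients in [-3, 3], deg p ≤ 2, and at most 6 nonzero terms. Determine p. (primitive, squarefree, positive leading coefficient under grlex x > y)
1. Degree: the shape is more complex than any degree-1 curve, so deg p = 2.
2. Checking where it meets the axes: it meets the x-axis at x = 1 (among the integer gridlines).
3. Solving for integer coefficients yields p as stated.

3*x^2 - x*y + y^2 - x - 2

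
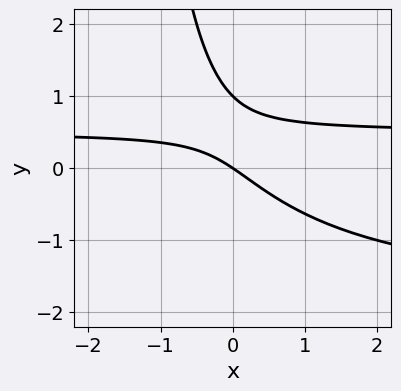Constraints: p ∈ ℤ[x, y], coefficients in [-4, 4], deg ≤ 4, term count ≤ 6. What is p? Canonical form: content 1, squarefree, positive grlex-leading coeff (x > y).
First, degree: no degree-2 curve has this shape, so deg p = 3.
Then, observable constraints: among the integer gridlines, it crosses the y-axis at y ∈ {0, 1}; it meets the x-axis at x = 0 (among the integer gridlines).
Finally, assembling these constraints gives the stated polynomial.

2*x*y^2 + 3*x*y + 3*y^2 - 2*x - 3*y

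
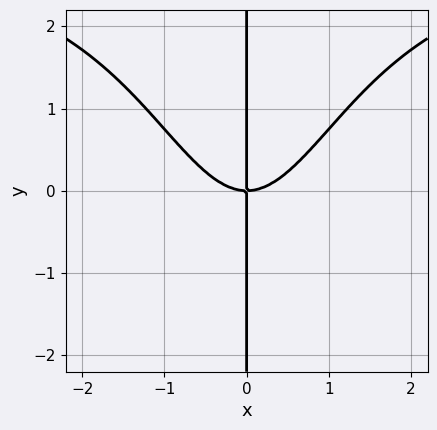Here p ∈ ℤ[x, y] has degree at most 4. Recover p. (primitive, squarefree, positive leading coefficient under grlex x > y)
1. deg p = 4. The shape is more complex than any degree-3 curve.
2. From the axis intercepts and sections: the visible y-axis segment lies entirely on the curve; it crosses the x-axis at the gridline x = 0.
3. Assembling these constraints gives the stated polynomial.

x^3*y - 3*x^3 + 3*x*y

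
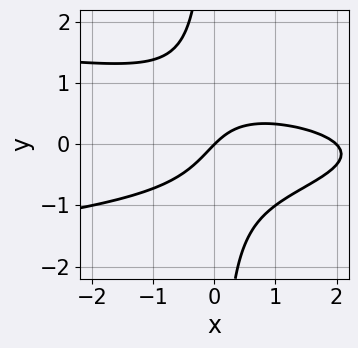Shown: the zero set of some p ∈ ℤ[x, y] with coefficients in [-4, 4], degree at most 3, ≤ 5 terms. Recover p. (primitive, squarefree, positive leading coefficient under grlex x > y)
3*x*y^2 + x^2 - 2*x + 2*y

(a) The degree is 3 — a generic line meets the curve in up to 3 points.
(b) Reading off the gridlines: it crosses the y-axis at the gridline y = 0; the x-axis gridline crossings are at x ∈ {0, 2}.
(c) Assembling these constraints gives the stated polynomial.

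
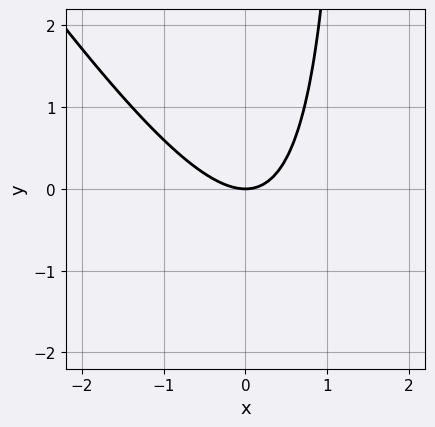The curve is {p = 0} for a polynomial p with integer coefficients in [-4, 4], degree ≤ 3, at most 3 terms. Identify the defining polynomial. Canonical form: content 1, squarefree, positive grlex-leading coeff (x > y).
Degree: no degree-1 curve has this shape, so deg p = 2.
From the axis intercepts and sections: it meets the y-axis at y = 0 (among the integer gridlines); it crosses the x-axis at the gridline x = 0.
The integer polynomial consistent with all of this is the stated p.

3*x^2 + 2*x*y - 3*y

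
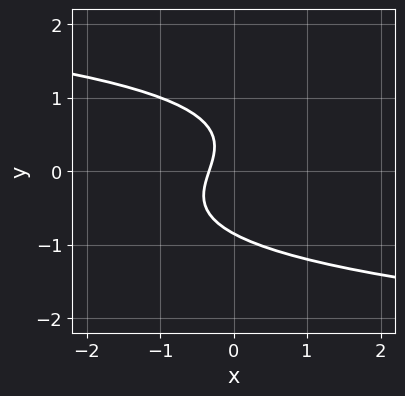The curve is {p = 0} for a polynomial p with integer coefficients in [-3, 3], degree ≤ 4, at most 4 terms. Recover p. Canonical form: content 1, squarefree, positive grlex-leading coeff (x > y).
3*y^3 + 3*x - y + 1

1. Degree: the shape is more complex than any degree-2 curve, so deg p = 3.
2. Matching integer coefficients to the picture gives p.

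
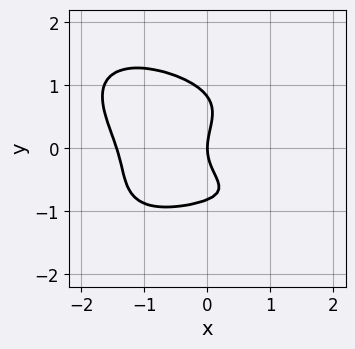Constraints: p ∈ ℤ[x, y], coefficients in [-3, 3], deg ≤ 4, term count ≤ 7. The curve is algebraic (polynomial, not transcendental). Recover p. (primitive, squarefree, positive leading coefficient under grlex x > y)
deg p = 4. A generic line meets the curve in up to 4 points.
Against the integer gridlines: one x-axis crossing is at x = 0; one y-axis crossing is at y = 0.
These observations pin down the coefficients.

x^4 + 3*y^4 + 2*x*y - 2*y^2 + 3*x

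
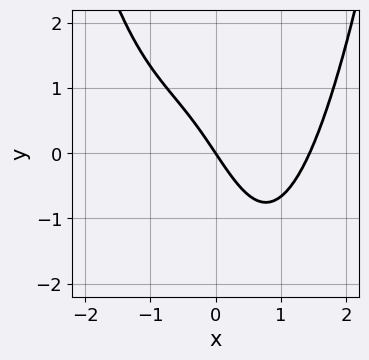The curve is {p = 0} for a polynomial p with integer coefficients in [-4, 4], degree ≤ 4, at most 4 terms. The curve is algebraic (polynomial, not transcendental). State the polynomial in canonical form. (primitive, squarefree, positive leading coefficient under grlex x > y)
x^4 - x^2*y - 3*x - 2*y

(a) Degree: no degree-3 curve has this shape, so deg p = 4.
(b) Against the integer gridlines: it meets the x-axis at x = 0 (among the integer gridlines); it meets the y-axis at y = 0 (among the integer gridlines).
(c) Matching integer coefficients to the picture gives p.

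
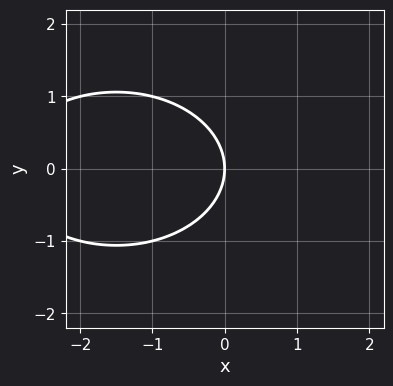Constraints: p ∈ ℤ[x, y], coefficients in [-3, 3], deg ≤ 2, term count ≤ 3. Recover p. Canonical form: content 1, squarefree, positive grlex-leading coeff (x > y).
x^2 + 2*y^2 + 3*x

First, degree: a generic line meets the curve in up to 2 points, so deg p = 2.
Then, symmetries: the y ↦ −y reflection is a symmetry, so y appears only in even powers.
Then, against the integer gridlines: it meets the x-axis at x = 0 (among the integer gridlines); it meets the y-axis at y = 0 (among the integer gridlines).
Finally, the integer polynomial consistent with all of this is the stated p.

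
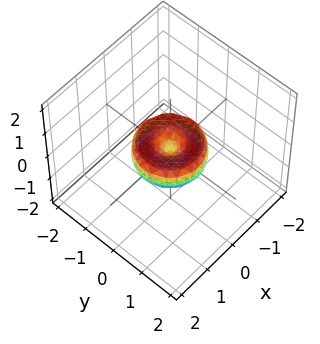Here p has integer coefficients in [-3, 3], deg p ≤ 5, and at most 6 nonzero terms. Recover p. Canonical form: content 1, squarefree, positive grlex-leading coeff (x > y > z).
x^4 + 2*x^2*y^2 + y^4 - x^2 - y^2 + z^2

deg p = 4. The shape is more complex than any degree-3 surface.
By symmetry, every cross-section ⟂ z is a circle, so x, y appear only via x² + y².
Checking where it meets the axes: among the integer gridlines, it crosses the y-axis at y ∈ {-1, 0, 1}; the x-axis gridline crossings are at x ∈ {-1, 0, 1}; a circular section at z = 0 has radius exactly 1; it crosses the z-axis at the gridline z = 0.
Assembling these constraints gives the stated polynomial.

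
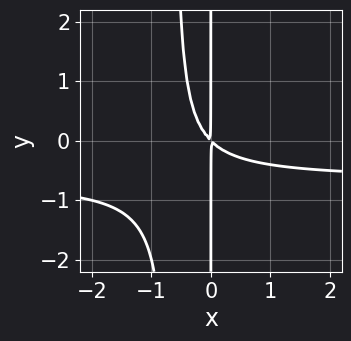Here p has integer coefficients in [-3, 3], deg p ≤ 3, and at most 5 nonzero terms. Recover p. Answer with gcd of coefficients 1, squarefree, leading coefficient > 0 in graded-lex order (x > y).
3*x^2*y + 2*x^2 + 2*x*y

deg p = 3.
Observable constraints: every point of the y-axis in the box is on the curve.
Solving for integer coefficients yields p as stated.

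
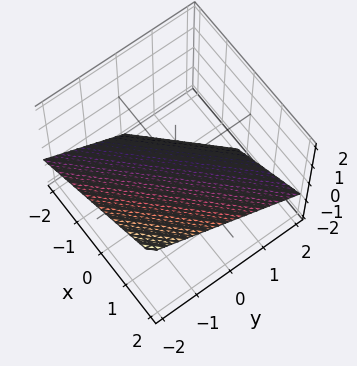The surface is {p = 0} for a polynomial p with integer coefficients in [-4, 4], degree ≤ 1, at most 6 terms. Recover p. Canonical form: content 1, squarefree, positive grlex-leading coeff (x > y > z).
First, degree: the surface is flat (a plane), so deg p = 1.
Next, checking where it meets the axes: one y-axis crossing is at y = -1; one x-axis crossing is at x = 1.
Finally, fitting integer coefficients to these (and the overall shape) gives p.

2*x - 2*y - 3*z - 2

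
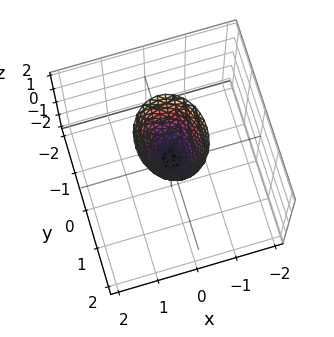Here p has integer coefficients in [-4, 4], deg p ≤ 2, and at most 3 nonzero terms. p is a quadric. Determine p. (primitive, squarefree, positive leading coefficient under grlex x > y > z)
First, the degree is 2 — a single bowl opening along one axis; a quadric.
Then, symmetries: it's symmetric under x → −x, forcing even powers of x; mirror symmetry y ↦ −y ⇒ only even powers of y.
Then, from the visible intercepts: one y-axis crossing is at y = 0; it crosses the z-axis at the gridline z = 0; it crosses the x-axis at the gridline x = 0.
Finally, matching integer coefficients to the picture gives p.

3*x^2 + 2*y^2 - z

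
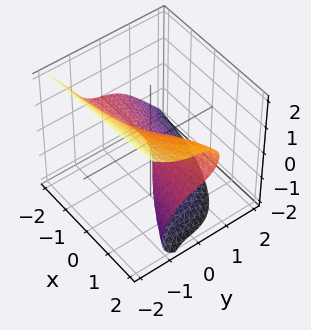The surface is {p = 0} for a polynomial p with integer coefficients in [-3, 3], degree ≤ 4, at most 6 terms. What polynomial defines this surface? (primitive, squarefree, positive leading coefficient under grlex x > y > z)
(a) The degree is 3 — the shape is more complex than any degree-2 surface.
(b) Against the integer gridlines: one z-axis crossing is at z = 0; one y-axis crossing is at y = 0; the visible x-axis segment lies entirely on the surface.
(c) These observations pin down the coefficients.

x*z^2 + 3*y^3 + 2*z^3 - 3*x*z + 2*y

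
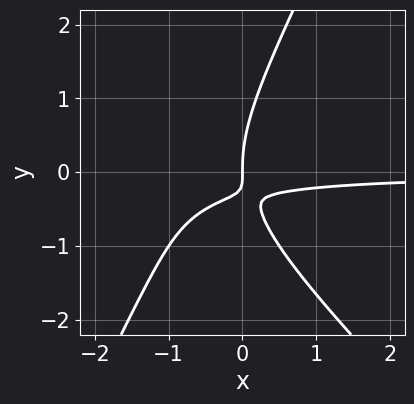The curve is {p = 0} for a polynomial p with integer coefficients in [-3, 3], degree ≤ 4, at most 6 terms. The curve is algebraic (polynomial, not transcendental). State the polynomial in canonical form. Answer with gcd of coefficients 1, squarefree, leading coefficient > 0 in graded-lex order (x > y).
2*x^2*y + x*y^2 - y^3 + 3*x*y + x

(a) The degree is 3 — no degree-2 curve has this shape.
(b) Against the integer gridlines: it crosses the x-axis at the gridline x = 0; one y-axis crossing is at y = 0.
(c) Together with the visible shape, these determine p as stated.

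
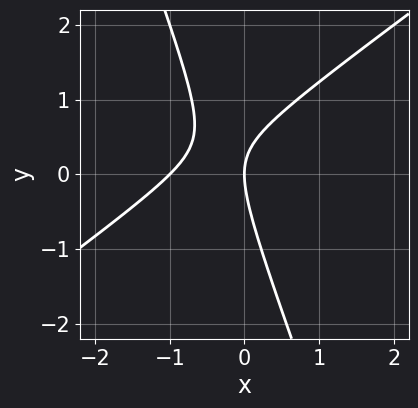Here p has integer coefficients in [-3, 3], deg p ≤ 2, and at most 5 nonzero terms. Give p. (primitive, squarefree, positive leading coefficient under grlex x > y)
2*x^2 - 2*x*y - y^2 + 2*x

The degree is 2 — the shape is more complex than any degree-1 curve.
Checking where it meets the axes: one y-axis crossing is at y = 0; among the integer gridlines, it crosses the x-axis at x ∈ {-1, 0}.
Matching integer coefficients to the picture gives p.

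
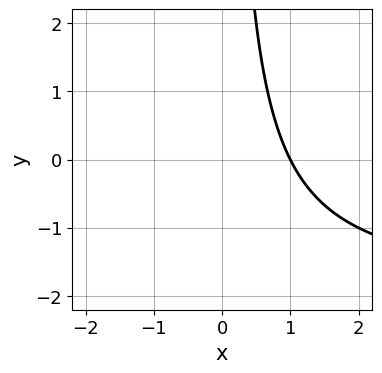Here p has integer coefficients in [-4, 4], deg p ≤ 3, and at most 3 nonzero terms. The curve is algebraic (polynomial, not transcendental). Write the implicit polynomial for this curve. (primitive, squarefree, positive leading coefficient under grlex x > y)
x*y + 2*x - 2

1. The degree is 2 — a generic line meets the curve in up to 2 points.
2. Against the integer gridlines: no y-intercept at any integer in the box; it meets the x-axis at x = 1 (among the integer gridlines).
3. Putting this together gives p.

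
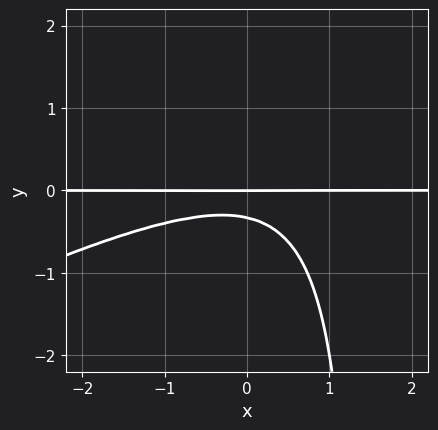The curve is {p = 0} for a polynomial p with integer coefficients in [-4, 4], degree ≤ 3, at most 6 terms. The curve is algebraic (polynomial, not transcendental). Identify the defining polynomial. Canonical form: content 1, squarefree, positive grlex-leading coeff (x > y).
x^2*y - 2*x*y^2 + 3*y^2 + y

(a) Degree: a generic line meets the curve in up to 3 points, so deg p = 3.
(b) Checking where it meets the axes: the visible x-axis segment lies entirely on the curve; it meets the y-axis at y = 0 (among the integer gridlines).
(c) Fitting integer coefficients to these (and the overall shape) gives p.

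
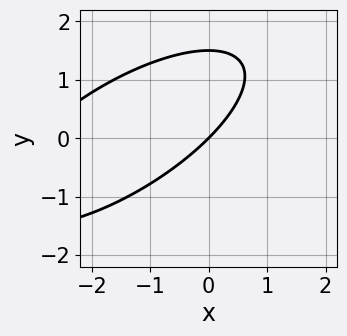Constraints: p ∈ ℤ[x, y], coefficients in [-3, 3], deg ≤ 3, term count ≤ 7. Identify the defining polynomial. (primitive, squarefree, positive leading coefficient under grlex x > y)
1. Degree: the shape is more complex than any degree-1 curve, so deg p = 2.
2. Observable constraints: it meets the y-axis at y = 0 (among the integer gridlines); it meets the x-axis at x = 0 (among the integer gridlines).
3. These observations pin down the coefficients.

x^2 - 2*x*y + 2*y^2 + 3*x - 3*y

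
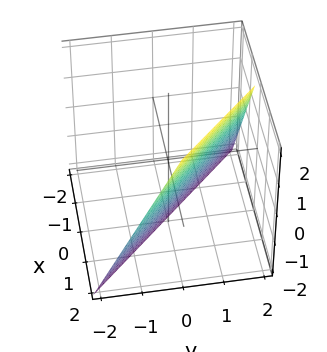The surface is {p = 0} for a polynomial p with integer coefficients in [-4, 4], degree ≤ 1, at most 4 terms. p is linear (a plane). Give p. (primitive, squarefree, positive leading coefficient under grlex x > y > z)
Degree: every cross-section is a straight line — this is a plane, so deg p = 1.
Reading off the gridlines: it crosses the y-axis at the gridline y = 1; it meets the z-axis at z = -2 (among the integer gridlines); it meets the x-axis at x = 1 (among the integer gridlines).
Together with the visible shape, these determine p as stated.

2*x + 2*y - z - 2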